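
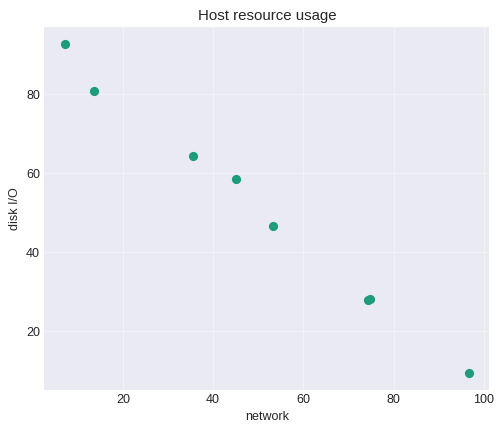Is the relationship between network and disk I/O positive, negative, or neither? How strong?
Points are negatively correlated; strong (|r| ≈ 1.0).

negative, strong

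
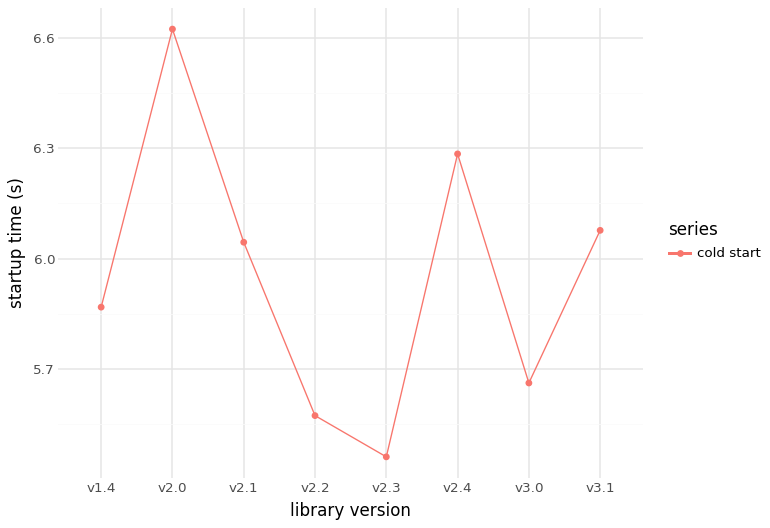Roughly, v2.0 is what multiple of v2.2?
v2.0 ≈ 6.6, v2.2 ≈ 5.6; 6.6/5.6 ≈ 1.18.

≈ 1.18×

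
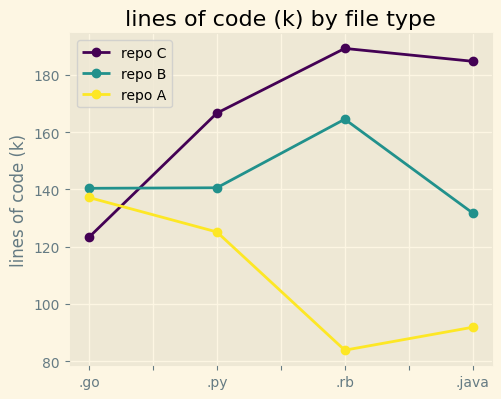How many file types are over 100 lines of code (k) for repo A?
Above 100: .go, .py.

2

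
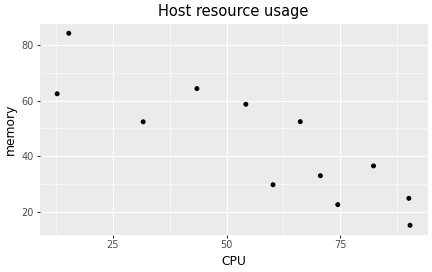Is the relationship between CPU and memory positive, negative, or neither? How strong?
Points are negatively correlated; strong (|r| ≈ 0.9).

negative, strong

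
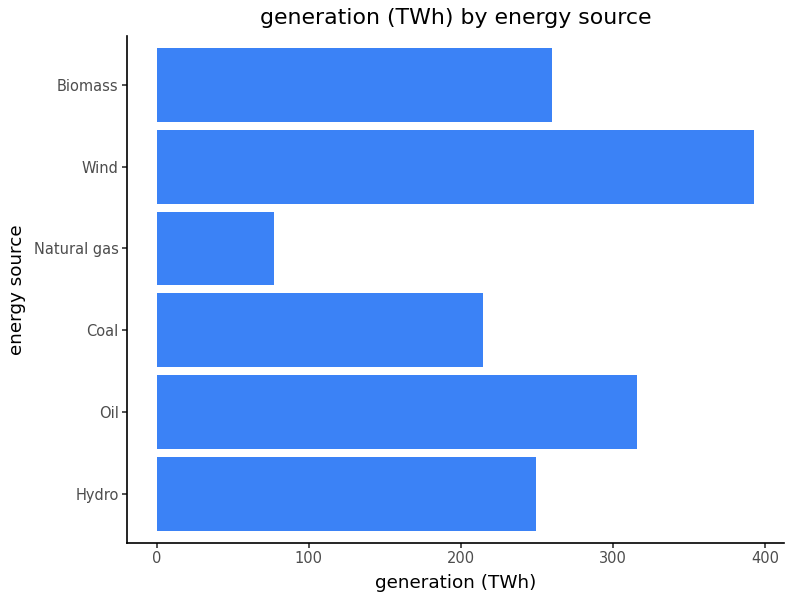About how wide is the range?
Max Wind ≈ 400, min Natural gas ≈ 100; range ≈ 300.

≈ 300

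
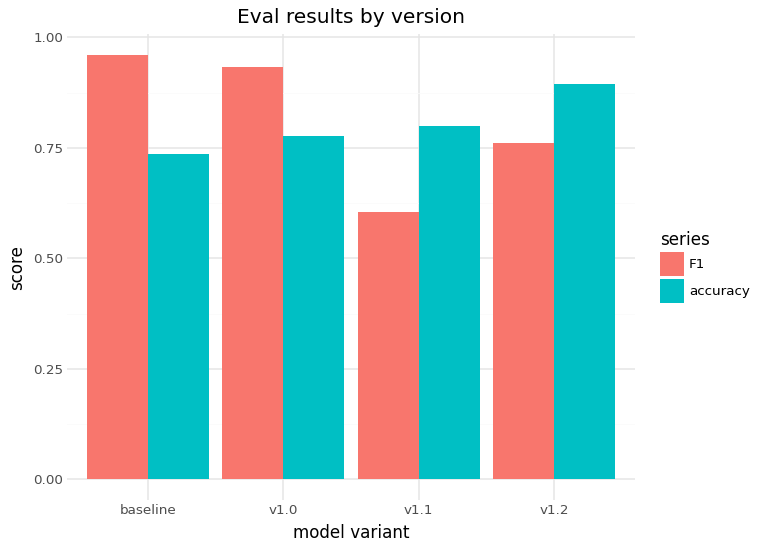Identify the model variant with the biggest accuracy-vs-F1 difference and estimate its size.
baseline, ≈ 0.3

baseline: accuracy ≈ 0.7, F1 ≈ 1.0 → gap ≈ 0.3. Next-largest (v1.1) is only ≈ 0.2.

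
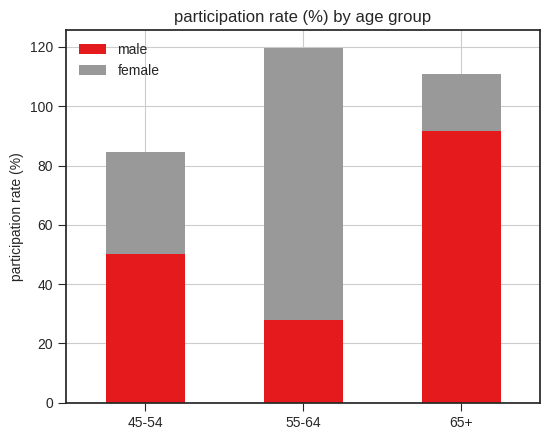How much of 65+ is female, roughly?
female top ≈ 110, bottom ≈ 90; segment ≈ 20.

≈ 20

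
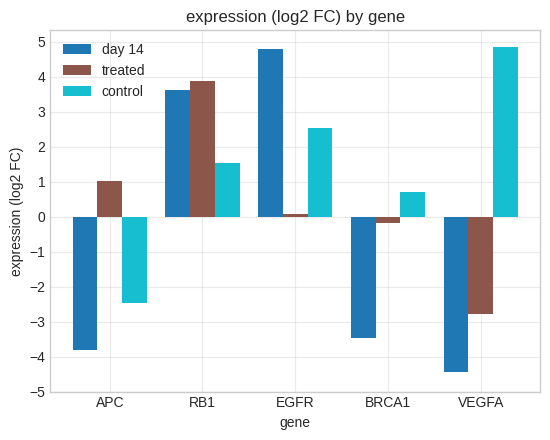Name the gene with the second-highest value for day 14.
Top 3 for day 14: EGFR ≈ 5, RB1 ≈ 4, BRCA1 ≈ -3.

RB1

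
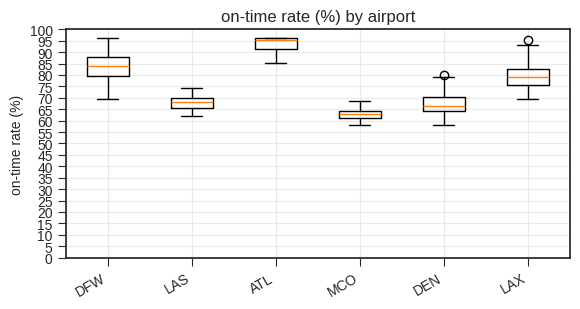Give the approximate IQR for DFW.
≈ 10

Q3 ≈ 90, Q1 ≈ 80; IQR ≈ 10.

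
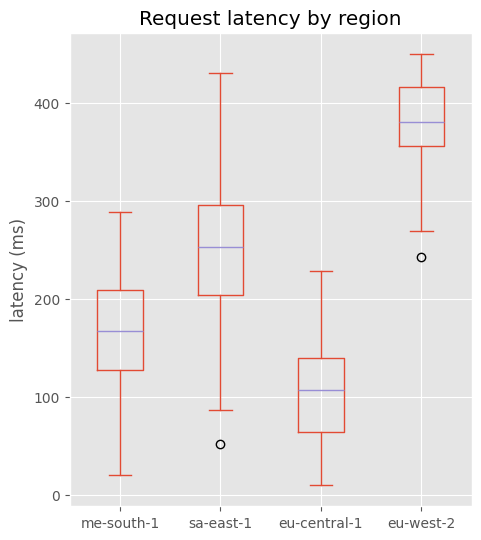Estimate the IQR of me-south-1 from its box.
≈ 75

Q3 ≈ 200, Q1 ≈ 125; IQR ≈ 75.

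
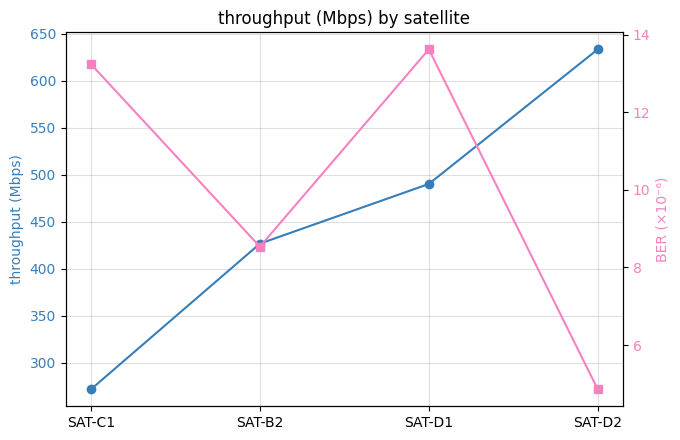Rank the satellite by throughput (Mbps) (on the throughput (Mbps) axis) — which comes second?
Top 3 (on the throughput (Mbps) axis): SAT-D2 ≈ 650, SAT-D1 ≈ 500, SAT-B2 ≈ 450.

SAT-D1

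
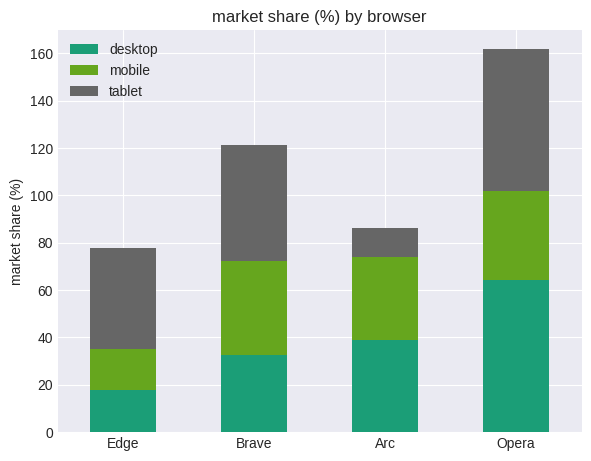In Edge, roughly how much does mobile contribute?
≈ 20

mobile top ≈ 40, bottom ≈ 20; segment ≈ 20.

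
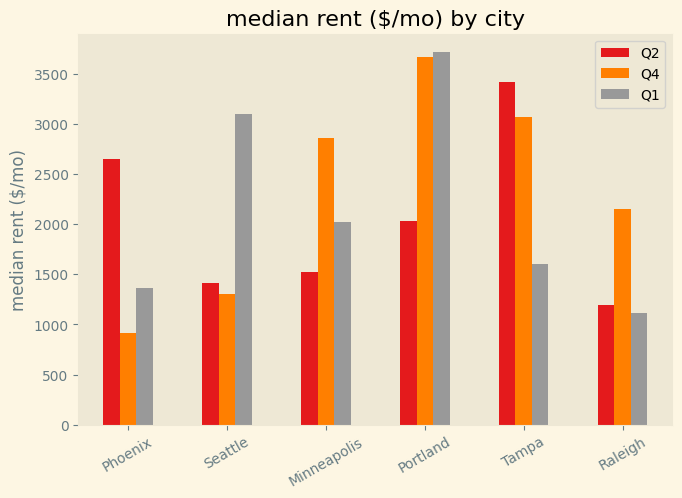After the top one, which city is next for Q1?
Seattle

Top 3 for Q1: Portland ≈ 3500, Seattle ≈ 3000, Minneapolis ≈ 2000.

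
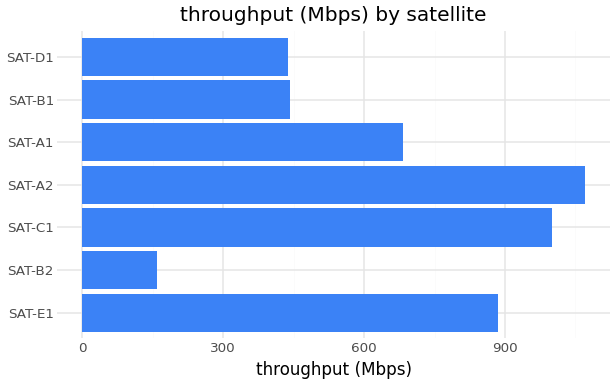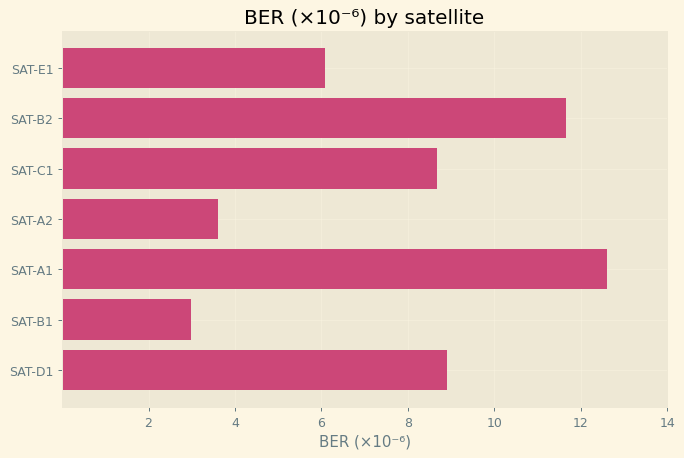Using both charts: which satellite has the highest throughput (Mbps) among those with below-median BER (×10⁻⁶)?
Chart 2 median BER (×10⁻⁶) ≈ 8; below-median satellites: SAT-E1, SAT-A2, SAT-B1. Among those, SAT-A2 has the highest throughput (Mbps) (≈ 1100).

SAT-A2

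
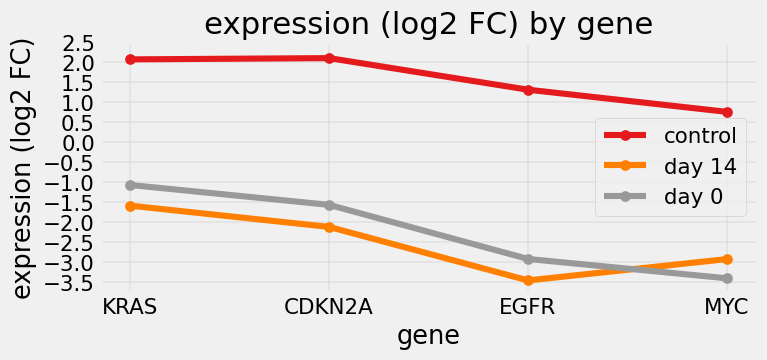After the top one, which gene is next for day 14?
Top 3 for day 14: KRAS ≈ -1.5, CDKN2A ≈ -2.0, MYC ≈ -3.0.

CDKN2A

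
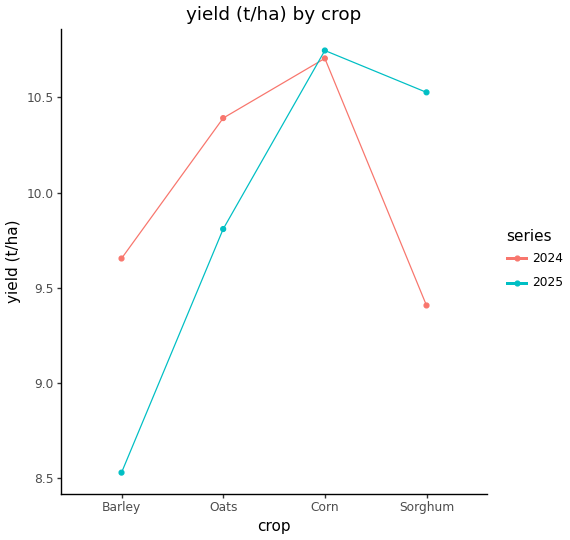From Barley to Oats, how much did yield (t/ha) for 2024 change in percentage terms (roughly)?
≈ +8.3%

Barley ≈ 9.6, Oats ≈ 10.4; (10.4 − 9.6) / 9.6 ≈ +8.3%.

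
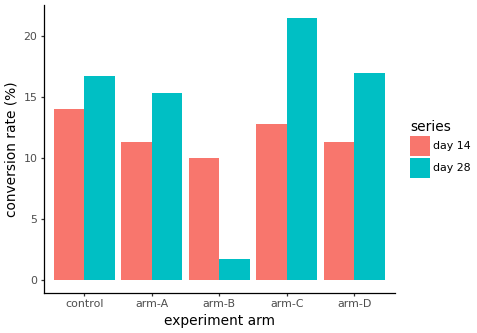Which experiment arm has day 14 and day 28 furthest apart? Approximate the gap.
arm-C, ≈ 10 %

arm-C: day 14 ≈ 12, day 28 ≈ 22 → gap ≈ 10. Next-largest (arm-B) is only ≈ 8.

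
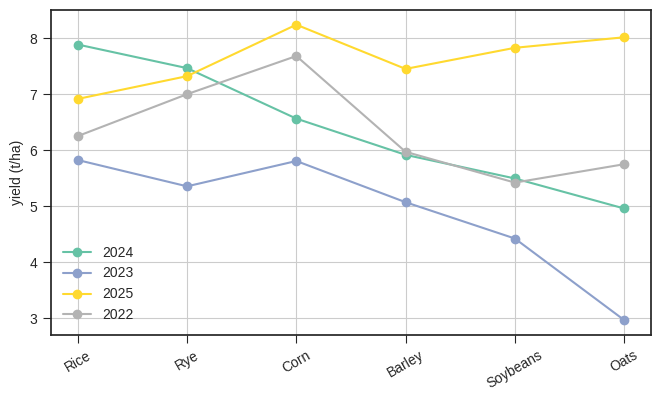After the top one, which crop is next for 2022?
Top 3 for 2022: Corn ≈ 7.5, Rye ≈ 7.0, Rice ≈ 6.0.

Rye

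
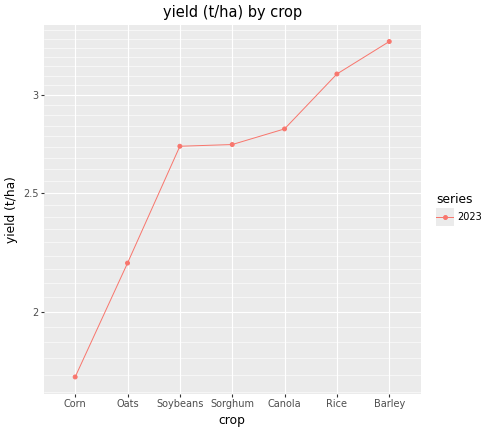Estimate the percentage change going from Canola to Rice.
≈ +14.3%

Canola ≈ 2.8, Rice ≈ 3.2; (3.2 − 2.8) / 2.8 ≈ +14.3%.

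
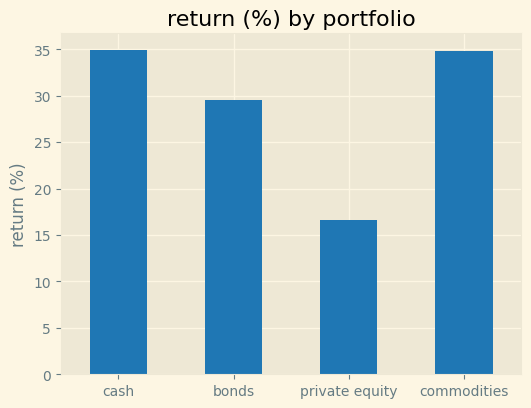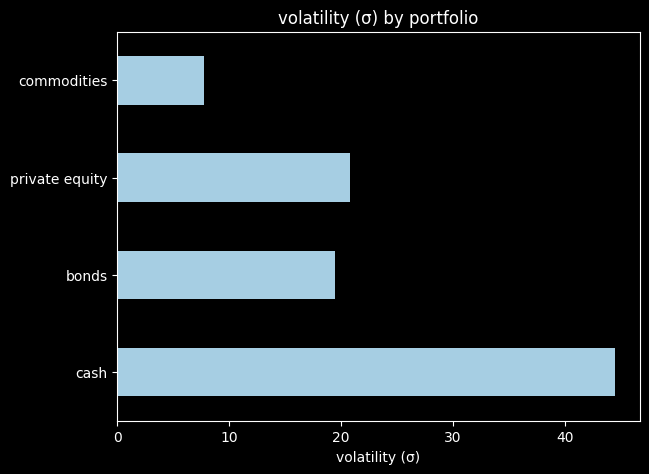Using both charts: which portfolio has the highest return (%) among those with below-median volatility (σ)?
commodities

Chart 2 median volatility (σ) ≈ 20; below-median portfolios: bonds, commodities. Among those, commodities has the highest return (%) (≈ 35).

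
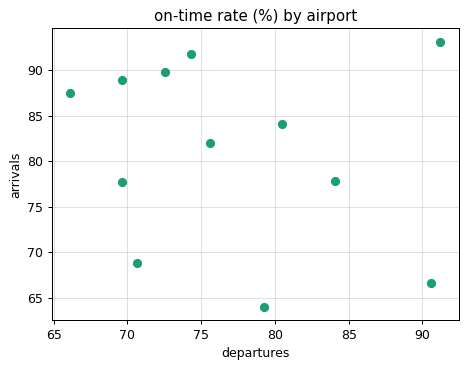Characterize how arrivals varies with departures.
no clear correlation

Points are roughly uncorrelated; weak (|r| ≈ 0.2).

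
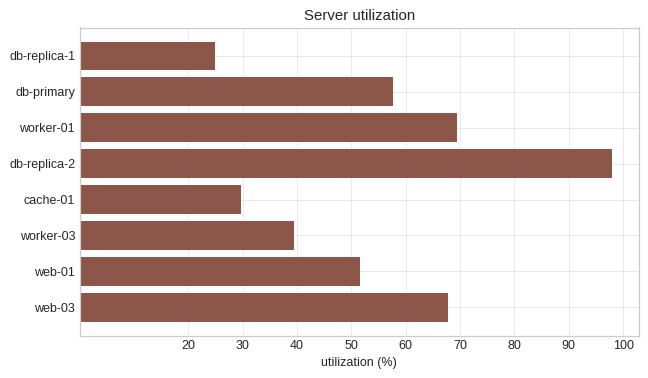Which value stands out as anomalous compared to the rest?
db-replica-2

db-replica-2 ≈ 100; the rest sit between ≈ 20 and ≈ 70.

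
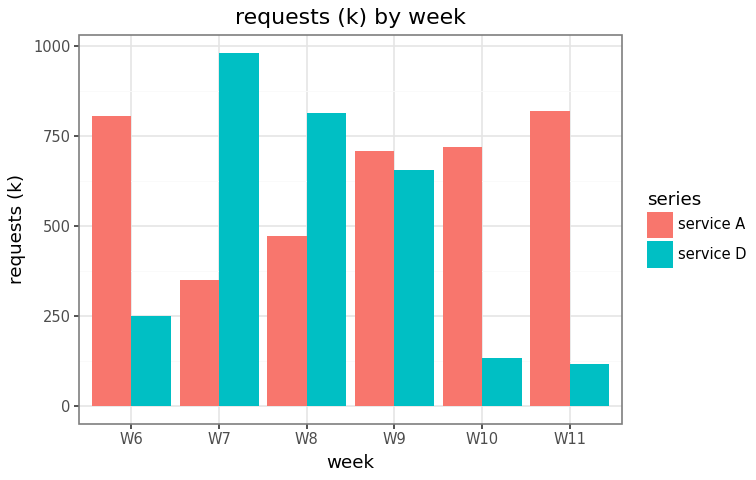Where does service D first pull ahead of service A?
W6: service D ≈ 200 vs service A ≈ 800 (not yet); W7: service D ≈ 1000 vs service A ≈ 300 (first crossover).

W7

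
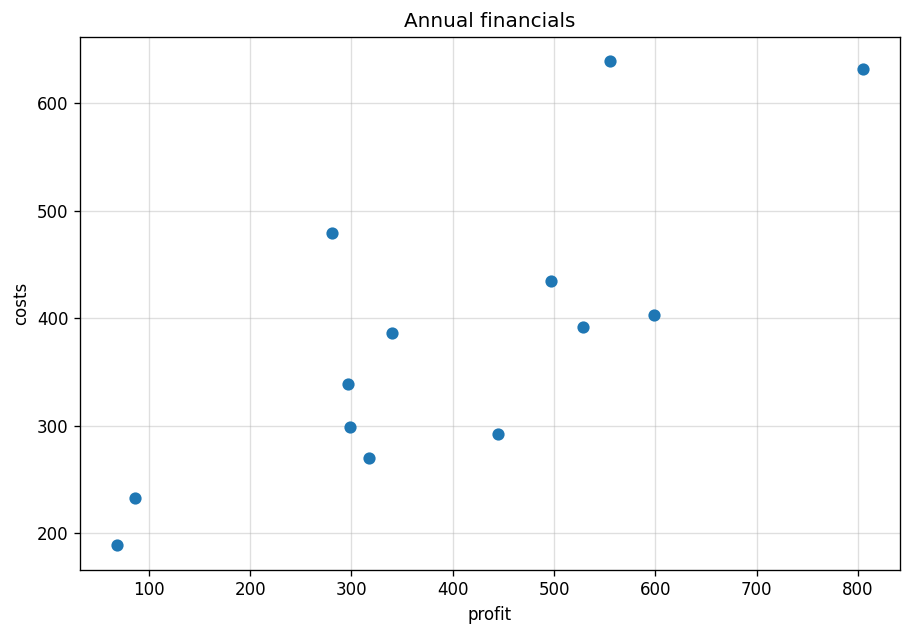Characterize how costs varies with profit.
Points are positively correlated; strong (|r| ≈ 0.8).

positive, strong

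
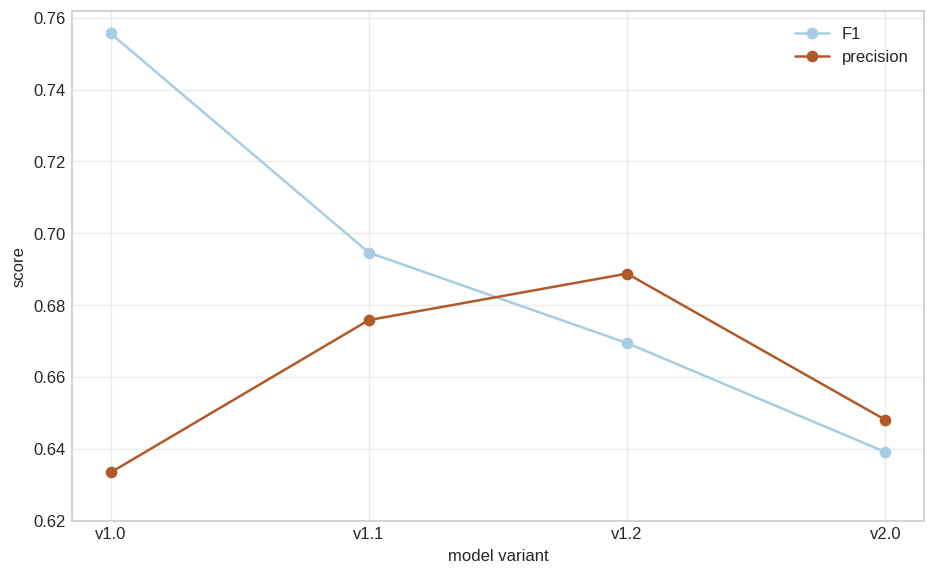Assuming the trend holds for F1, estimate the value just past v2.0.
≈ 0.61

Last three: 0.70, 0.66, 0.64 → slope ≈ -0.03/step → next ≈ 0.61.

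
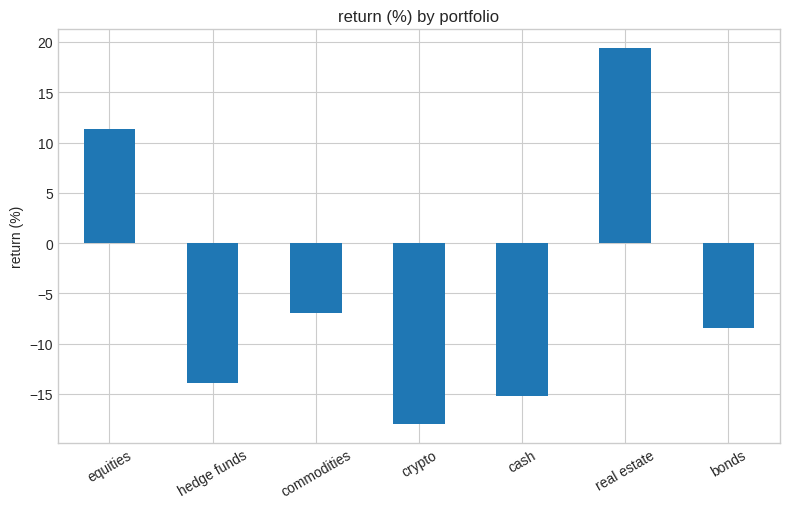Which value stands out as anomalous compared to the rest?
real estate

real estate ≈ 20; the rest sit between ≈ -20 and ≈ 10.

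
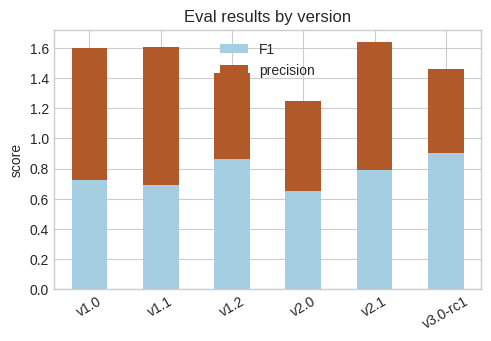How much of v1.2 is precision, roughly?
precision top ≈ 1.4, bottom ≈ 0.8; segment ≈ 0.6.

≈ 0.6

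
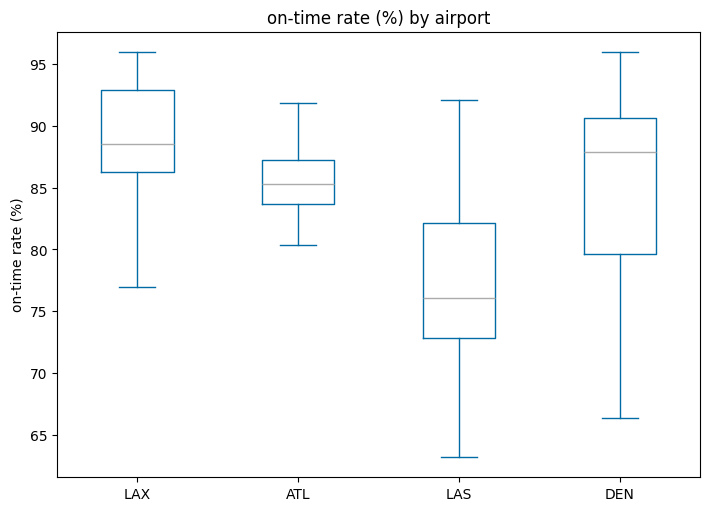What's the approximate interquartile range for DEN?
≈ 10

Q3 ≈ 90, Q1 ≈ 80; IQR ≈ 10.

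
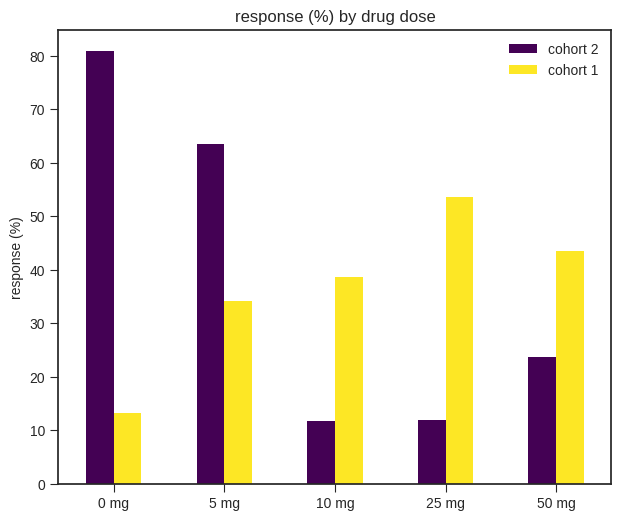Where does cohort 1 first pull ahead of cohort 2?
10 mg

5 mg: cohort 1 ≈ 30 vs cohort 2 ≈ 60 (not yet); 10 mg: cohort 1 ≈ 40 vs cohort 2 ≈ 10 (first crossover).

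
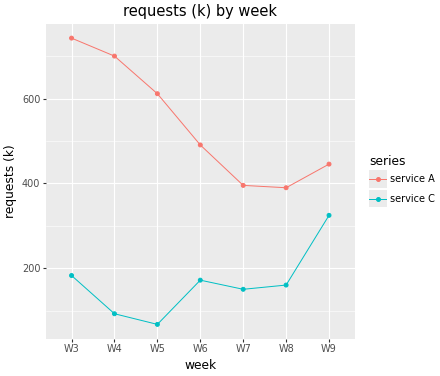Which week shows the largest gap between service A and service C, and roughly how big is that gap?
W4, ≈ 600 k

W4: service A ≈ 700, service C ≈ 100 → gap ≈ 600. Next-largest (W3) is only ≈ 500.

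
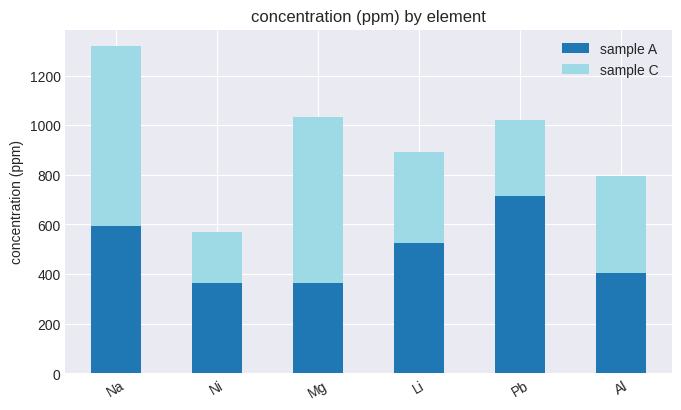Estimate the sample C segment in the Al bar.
≈ 400

sample C top ≈ 800, bottom ≈ 400; segment ≈ 400.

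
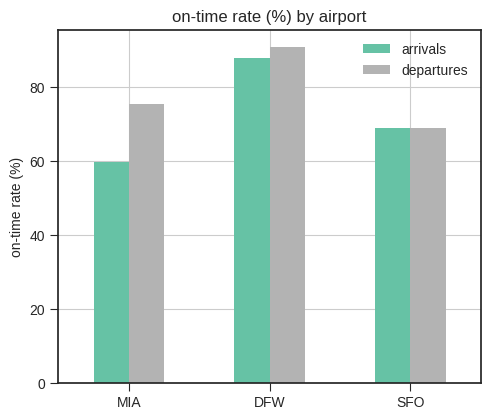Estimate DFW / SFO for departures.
≈ 1.29×

DFW ≈ 90, SFO ≈ 70; 90/70 ≈ 1.29.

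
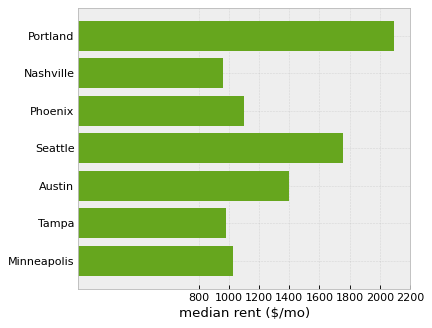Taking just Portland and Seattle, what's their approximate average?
(2000 + 1800) / 2 ≈ 1900.

≈ 1900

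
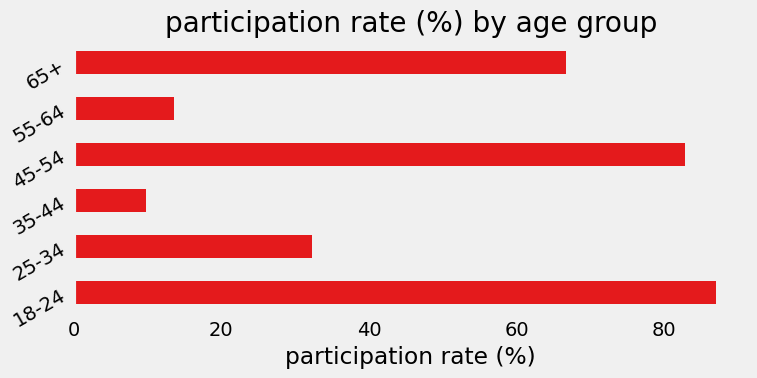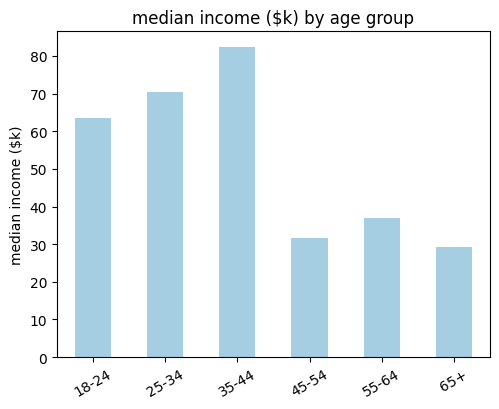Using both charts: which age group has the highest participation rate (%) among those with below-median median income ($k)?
45-54

Chart 2 median median income ($k) ≈ 50; below-median age groups: 45-54, 55-64, 65+. Among those, 45-54 has the highest participation rate (%) (≈ 80).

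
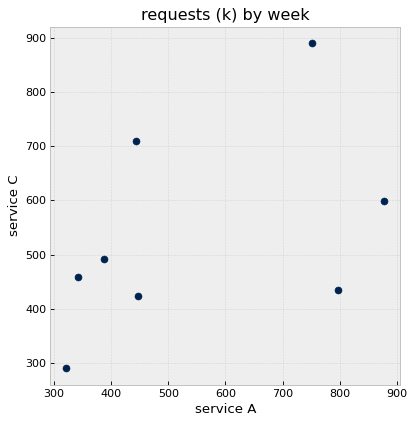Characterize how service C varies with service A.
Points are positively correlated; moderate (|r| ≈ 0.5).

positive, moderate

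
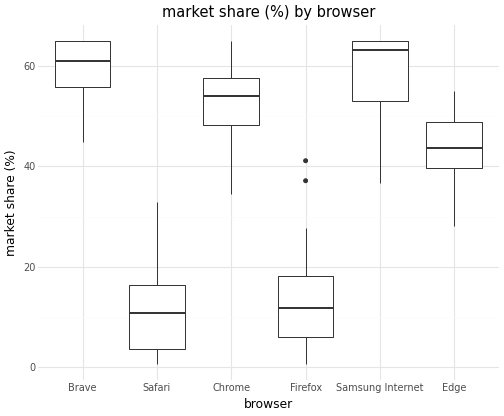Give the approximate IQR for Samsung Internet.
≈ 10

Q3 ≈ 65, Q1 ≈ 55; IQR ≈ 10.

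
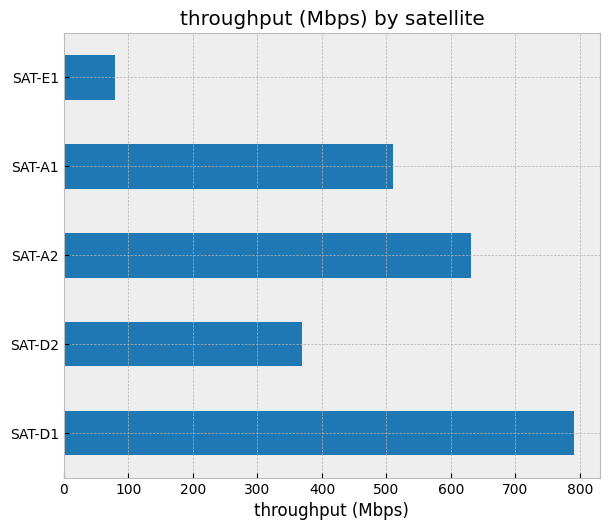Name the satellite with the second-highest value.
Top 3: SAT-D1 ≈ 800, SAT-A2 ≈ 600, SAT-A1 ≈ 500.

SAT-A2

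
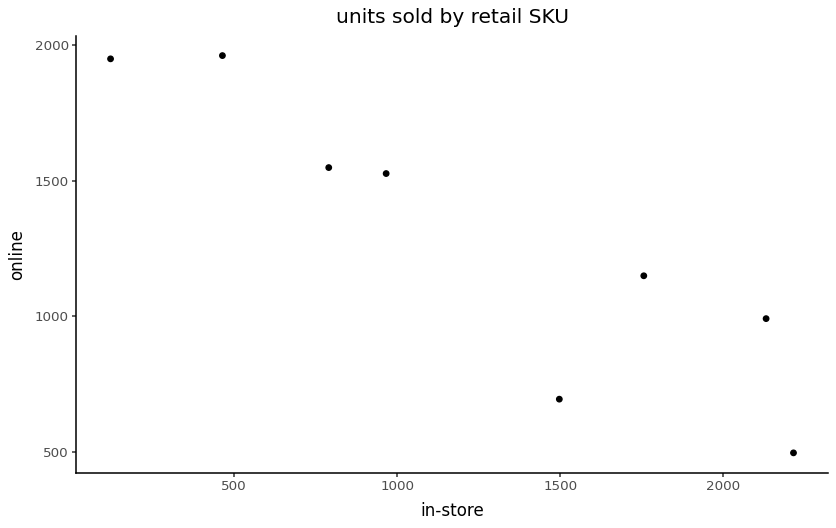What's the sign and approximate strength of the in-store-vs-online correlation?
Points are negatively correlated; strong (|r| ≈ 0.9).

negative, strong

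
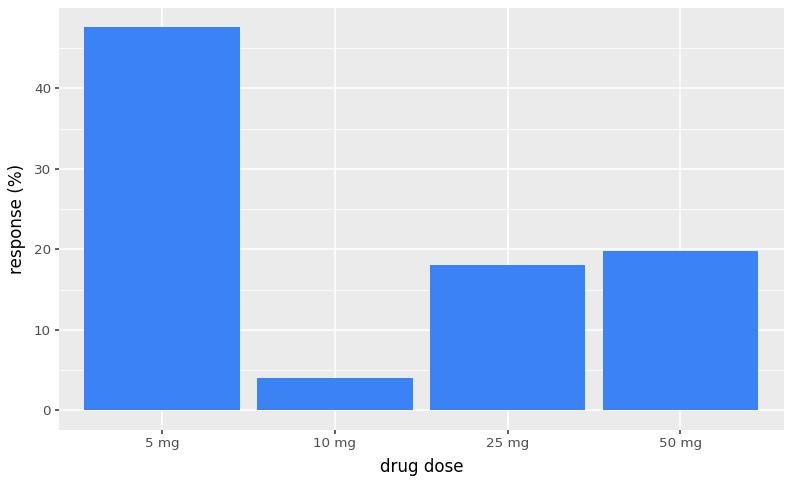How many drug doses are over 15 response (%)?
3

Above 15: 5 mg, 25 mg, 50 mg.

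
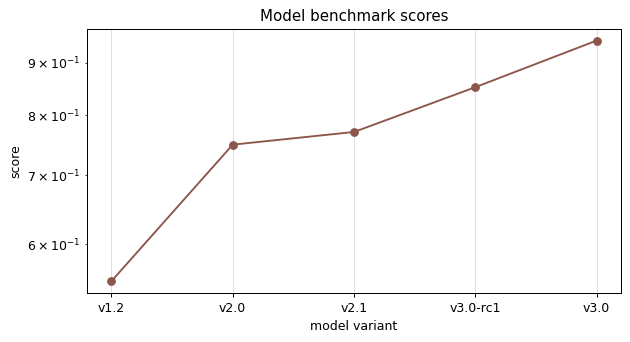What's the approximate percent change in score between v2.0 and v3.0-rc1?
≈ +13.3%

v2.0 ≈ 0.75, v3.0-rc1 ≈ 0.85; (0.85 − 0.75) / 0.75 ≈ +13.3%.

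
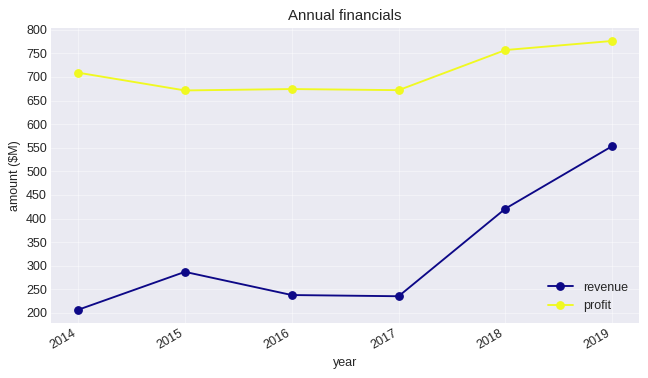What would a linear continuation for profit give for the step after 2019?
Last three: 650, 750, 800 → slope ≈ 75/step → next ≈ 875.

≈ 875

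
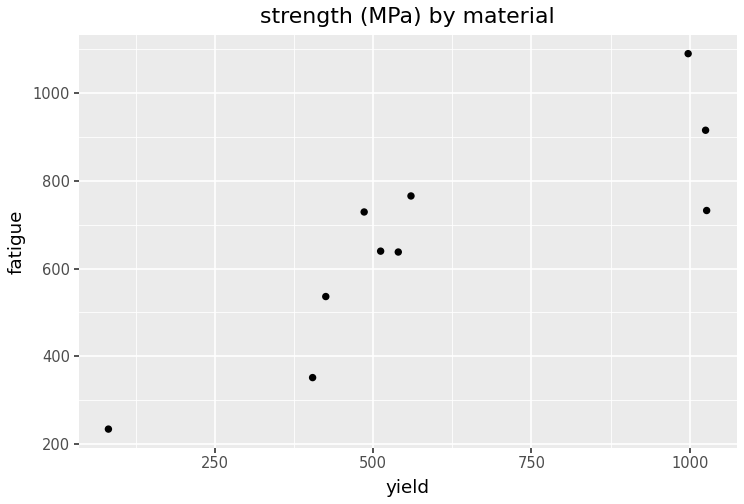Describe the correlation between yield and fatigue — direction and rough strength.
Points are positively correlated; strong (|r| ≈ 0.9).

positive, strong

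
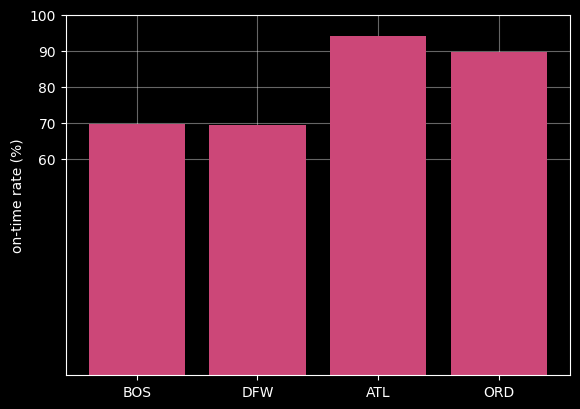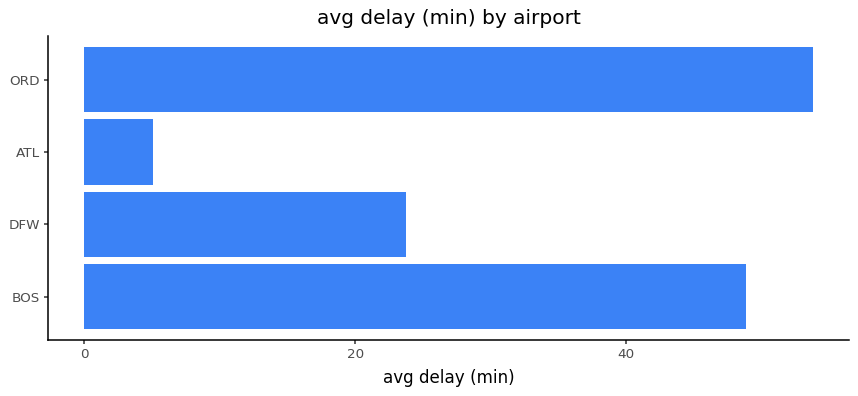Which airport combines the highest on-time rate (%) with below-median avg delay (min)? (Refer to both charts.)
ATL

Chart 2 median avg delay (min) ≈ 35; below-median airports: DFW, ATL. Among those, ATL has the highest on-time rate (%) (≈ 90).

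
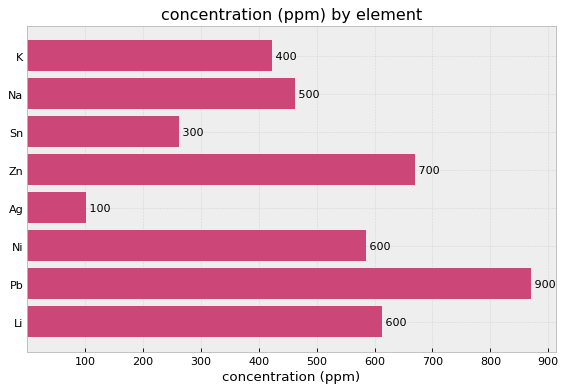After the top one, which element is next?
Top 3: Pb ≈ 900, Zn ≈ 700, Li ≈ 600.

Zn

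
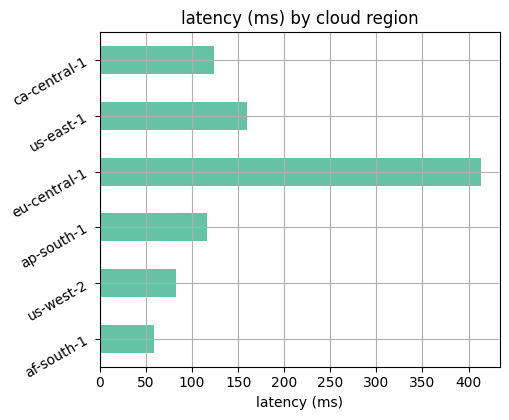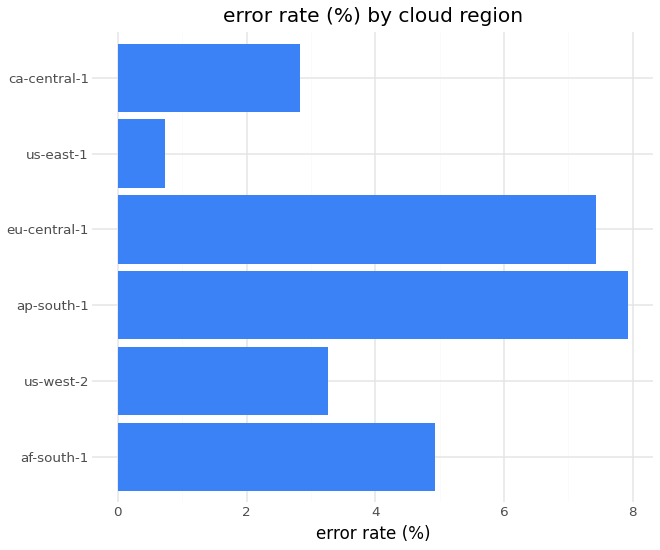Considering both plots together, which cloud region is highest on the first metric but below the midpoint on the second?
Chart 2 median error rate (%) ≈ 4; below-median cloud regions: us-west-2, us-east-1, ca-central-1. Among those, us-east-1 has the highest latency (ms) (≈ 150).

us-east-1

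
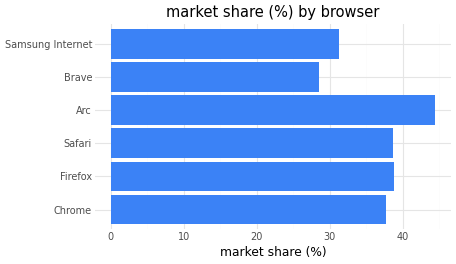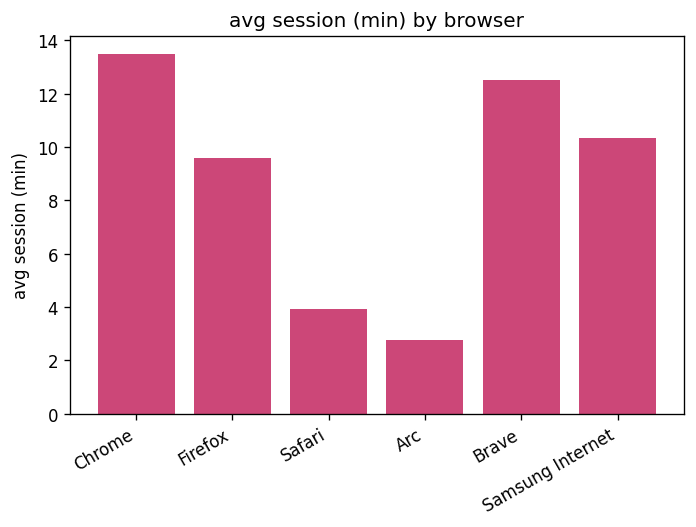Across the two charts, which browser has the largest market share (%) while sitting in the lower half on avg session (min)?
Arc

Chart 2 median avg session (min) ≈ 10; below-median browsers: Firefox, Safari, Arc. Among those, Arc has the highest market share (%) (≈ 45).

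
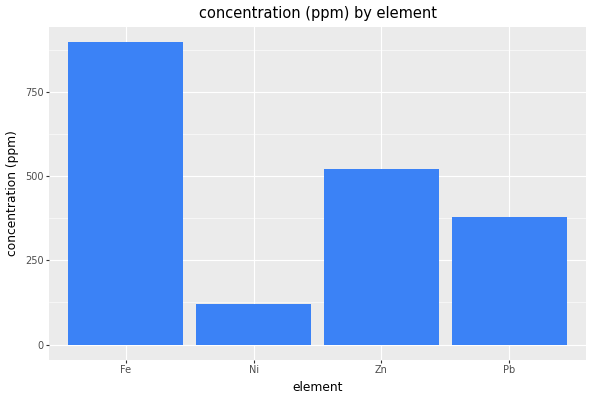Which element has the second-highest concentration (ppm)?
Top 3: Fe ≈ 900, Zn ≈ 500, Pb ≈ 400.

Zn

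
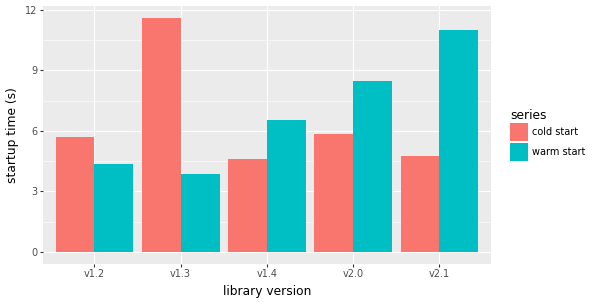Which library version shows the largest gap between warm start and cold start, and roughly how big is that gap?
v1.3: warm start ≈ 4, cold start ≈ 12 → gap ≈ 8. Next-largest (v2.1) is only ≈ 6.

v1.3, ≈ 8 s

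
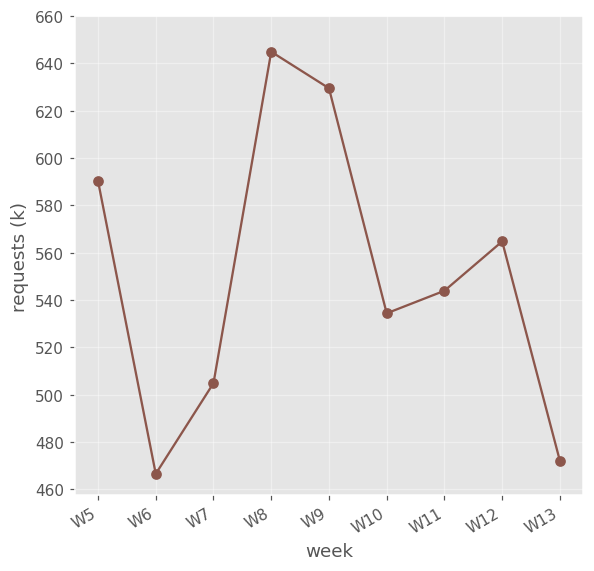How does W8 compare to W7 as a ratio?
W8 ≈ 640, W7 ≈ 500; 640/500 ≈ 1.28.

≈ 1.28×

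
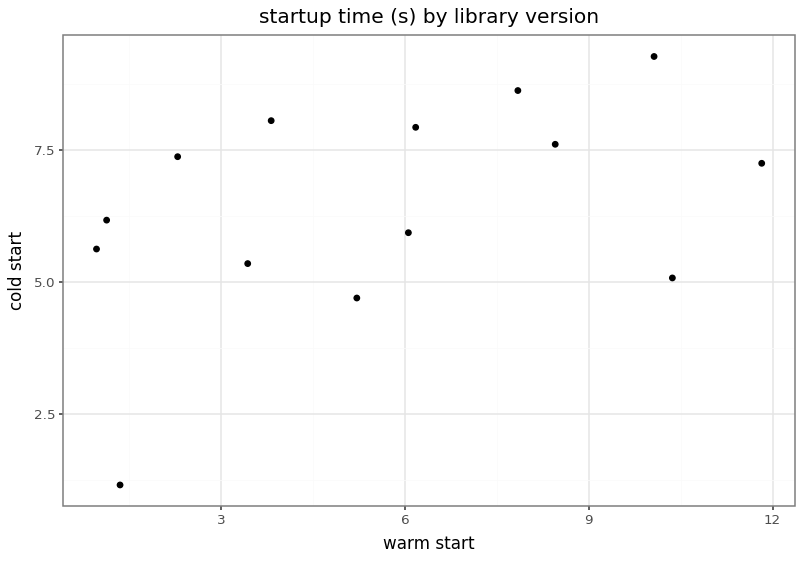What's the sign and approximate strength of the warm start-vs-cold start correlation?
Points are positively correlated; moderate (|r| ≈ 0.5).

positive, moderate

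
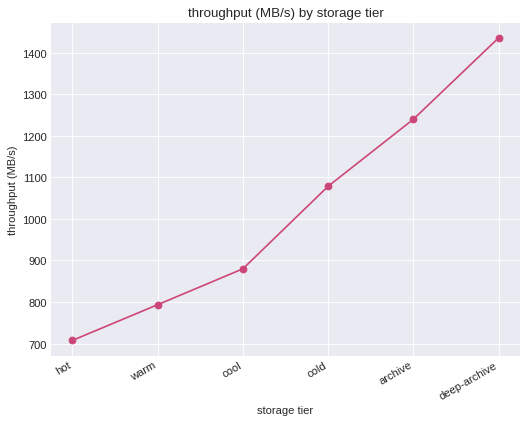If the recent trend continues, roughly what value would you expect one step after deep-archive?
≈ 1550

Last three: 1100, 1200, 1400 → slope ≈ 150/step → next ≈ 1550.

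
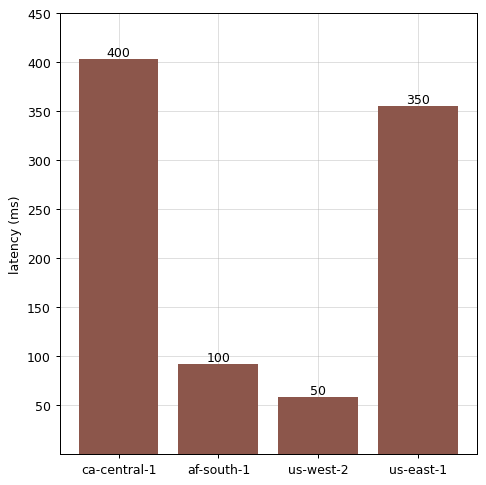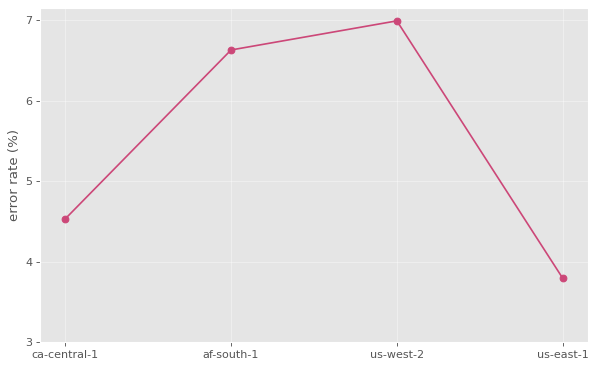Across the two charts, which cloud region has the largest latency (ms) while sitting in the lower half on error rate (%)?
ca-central-1

Chart 2 median error rate (%) ≈ 6; below-median cloud regions: ca-central-1, us-east-1. Among those, ca-central-1 has the highest latency (ms) (≈ 400).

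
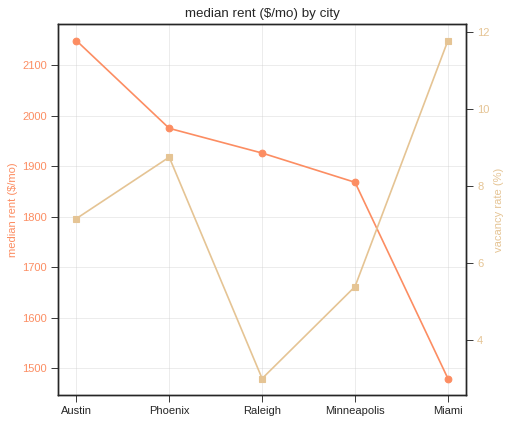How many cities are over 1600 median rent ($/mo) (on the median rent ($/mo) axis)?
4

Above 1600: Austin, Phoenix, Raleigh, Minneapolis.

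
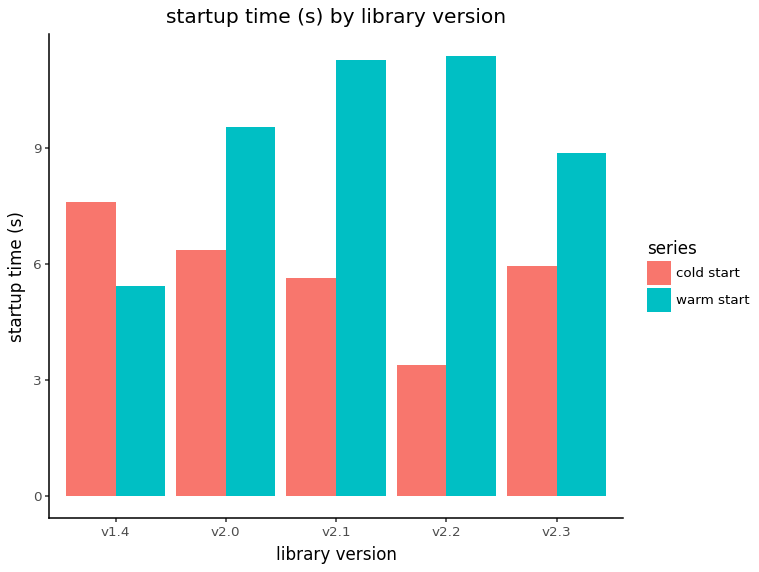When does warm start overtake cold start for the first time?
v1.4: warm start ≈ 5 vs cold start ≈ 8 (not yet); v2.0: warm start ≈ 10 vs cold start ≈ 6 (first crossover).

v2.0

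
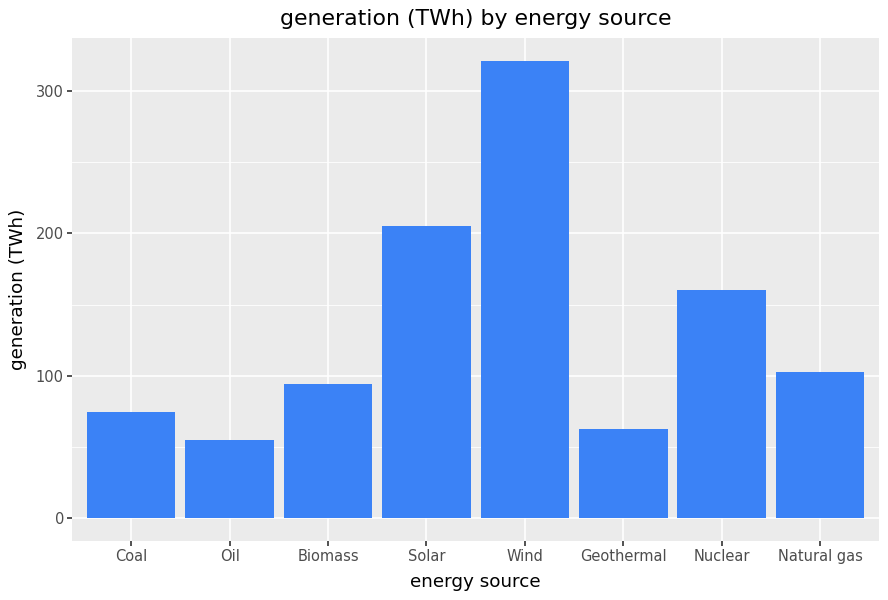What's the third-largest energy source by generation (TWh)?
Nuclear

Top 4: Wind ≈ 300, Solar ≈ 200, Nuclear ≈ 150, Natural gas ≈ 100.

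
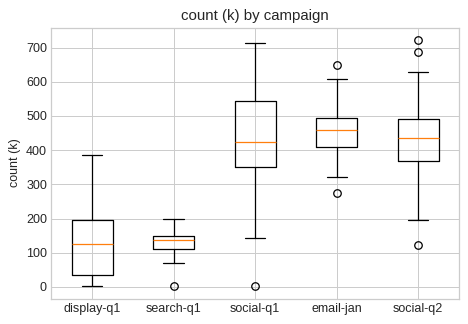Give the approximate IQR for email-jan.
Q3 ≈ 500, Q1 ≈ 400; IQR ≈ 100.

≈ 100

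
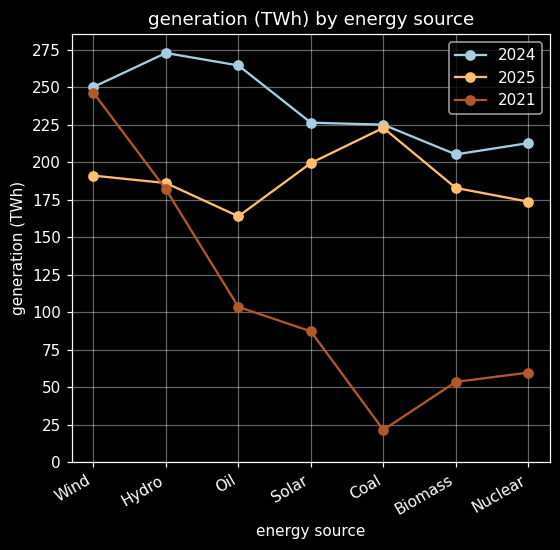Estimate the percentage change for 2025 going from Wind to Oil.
≈ -12.5%

Wind ≈ 200, Oil ≈ 175; (175 − 200) / 200 ≈ -12.5%.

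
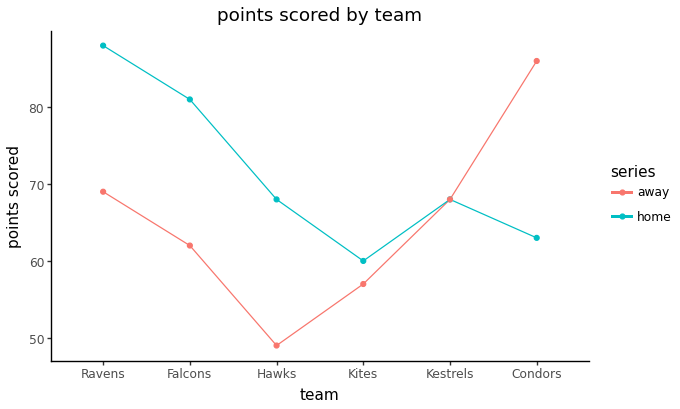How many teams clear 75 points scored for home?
Above 75: Ravens, Falcons.

2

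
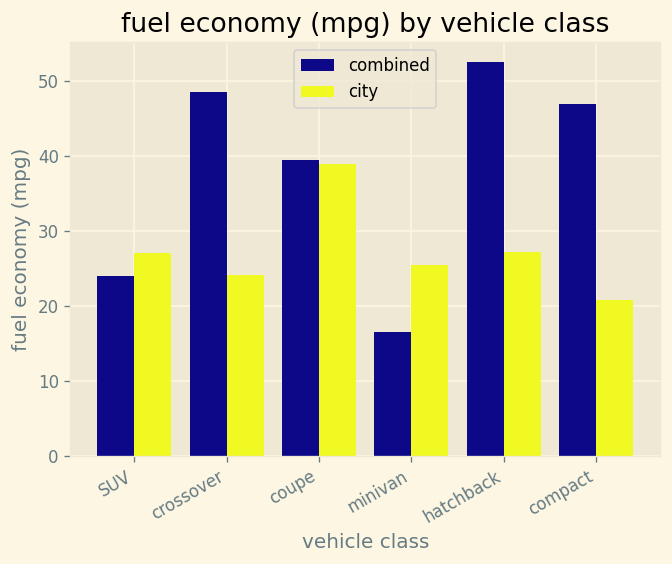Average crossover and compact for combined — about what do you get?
(50 + 45) / 2 ≈ 48.

≈ 48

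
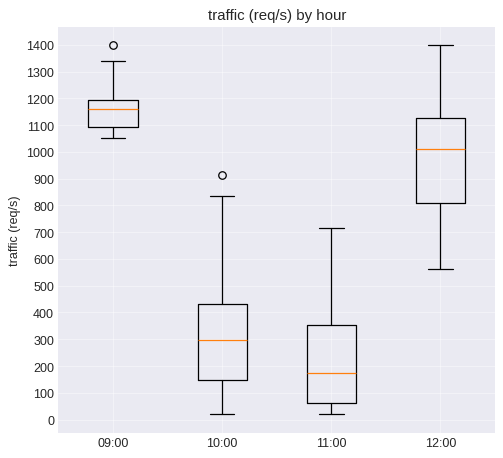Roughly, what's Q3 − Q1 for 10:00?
Q3 ≈ 400, Q1 ≈ 100; IQR ≈ 300.

≈ 300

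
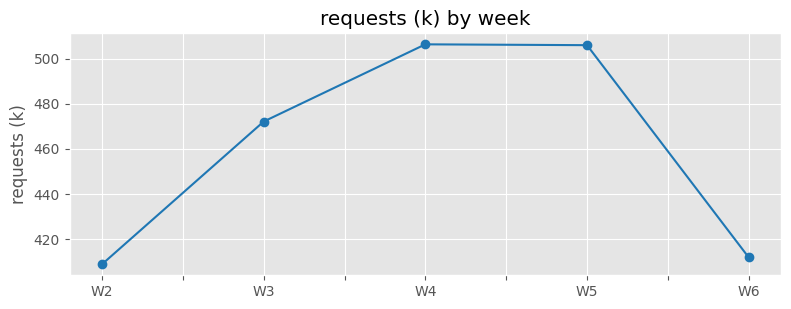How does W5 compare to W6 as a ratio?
≈ 1.24×

W5 ≈ 510, W6 ≈ 410; 510/410 ≈ 1.24.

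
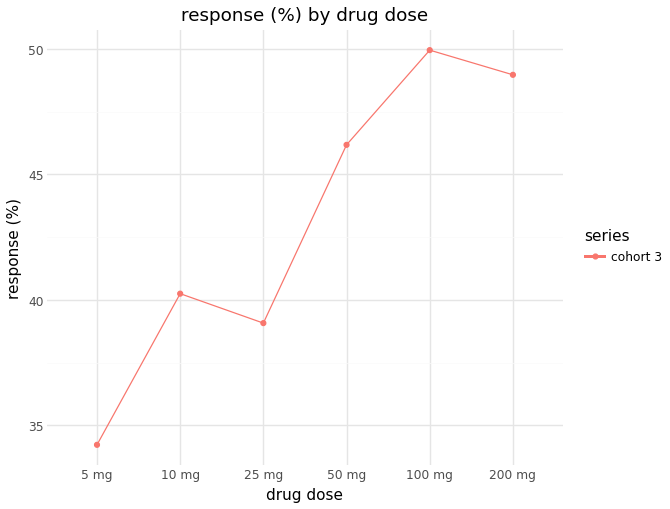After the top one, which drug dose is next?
Top 3: 100 mg ≈ 50, 200 mg ≈ 48, 50 mg ≈ 46.

200 mg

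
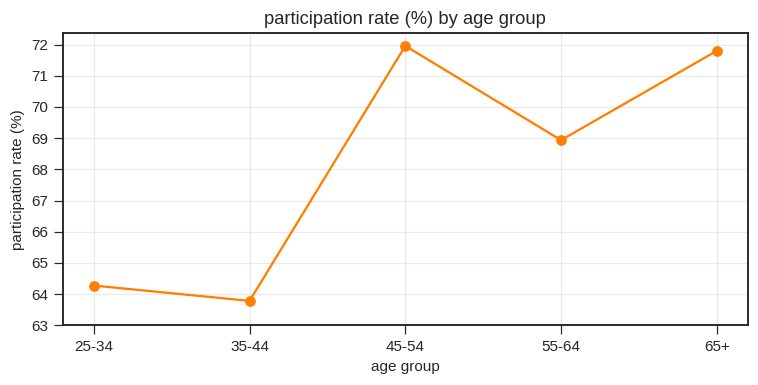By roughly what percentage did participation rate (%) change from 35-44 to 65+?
35-44 ≈ 64, 65+ ≈ 72; (72 − 64) / 64 ≈ +12.5%.

≈ +12.5%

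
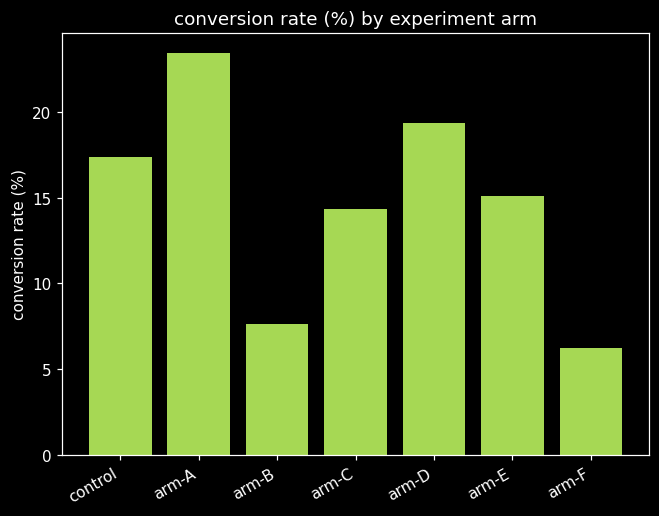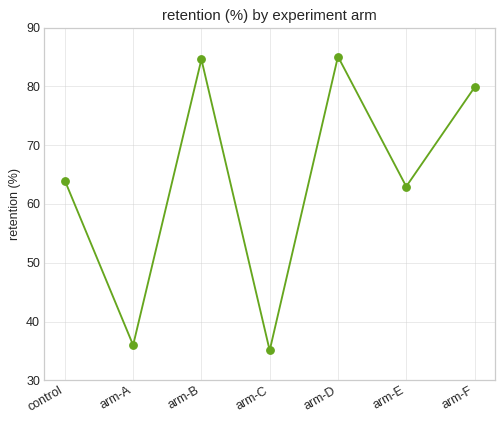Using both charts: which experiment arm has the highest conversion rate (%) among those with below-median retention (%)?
Chart 2 median retention (%) ≈ 60; below-median experiment arms: arm-A, arm-C, arm-E. Among those, arm-A has the highest conversion rate (%) (≈ 25).

arm-A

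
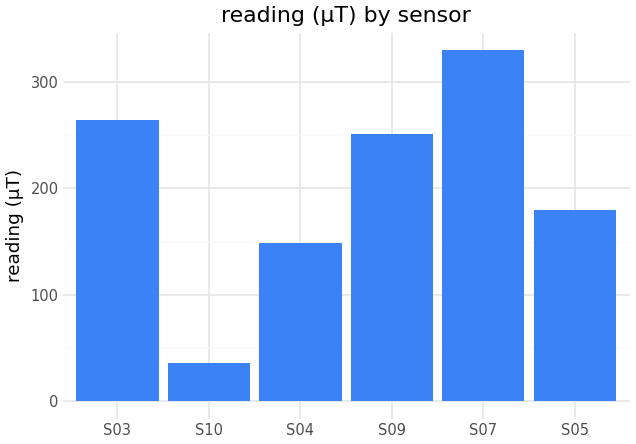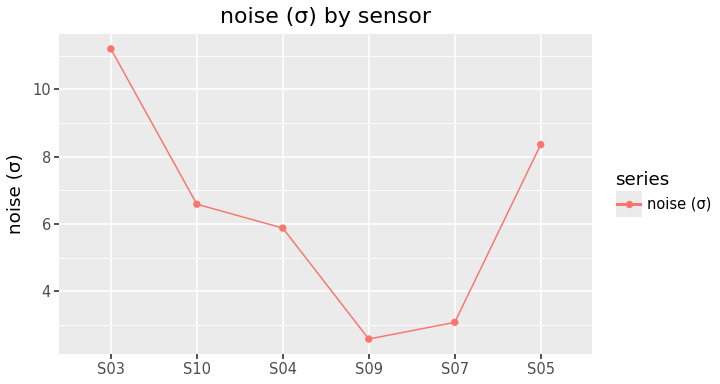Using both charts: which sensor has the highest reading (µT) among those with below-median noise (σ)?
Chart 2 median noise (σ) ≈ 6; below-median sensors: S04, S09, S07. Among those, S07 has the highest reading (µT) (≈ 350).

S07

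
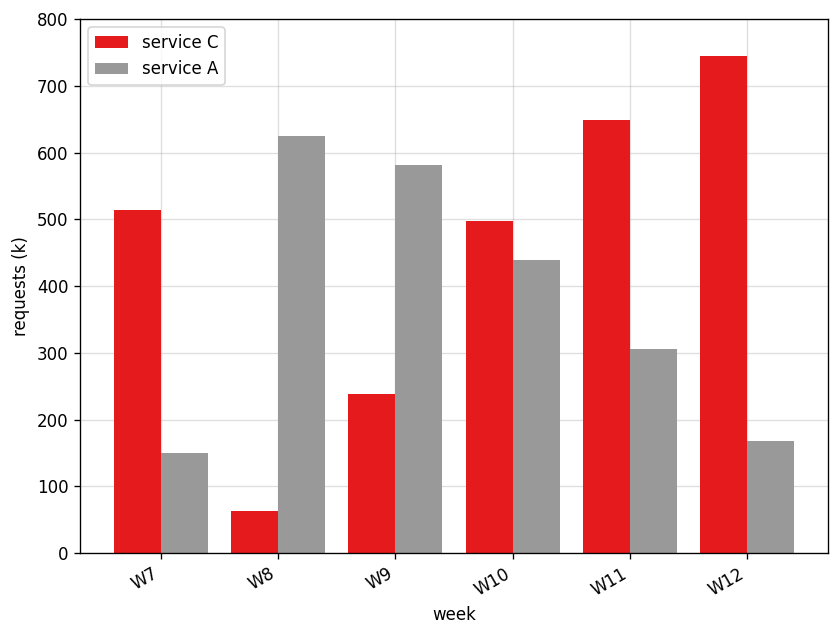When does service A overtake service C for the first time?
W7: service A ≈ 200 vs service C ≈ 500 (not yet); W8: service A ≈ 600 vs service C ≈ 100 (first crossover).

W8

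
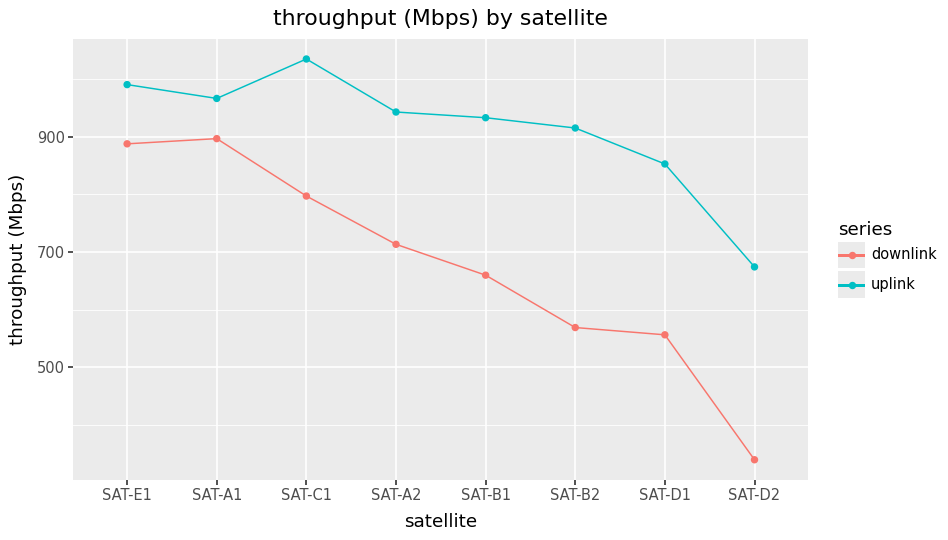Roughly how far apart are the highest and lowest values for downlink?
≈ 600

Max SAT-A1 ≈ 900, min SAT-D2 ≈ 300; range ≈ 600.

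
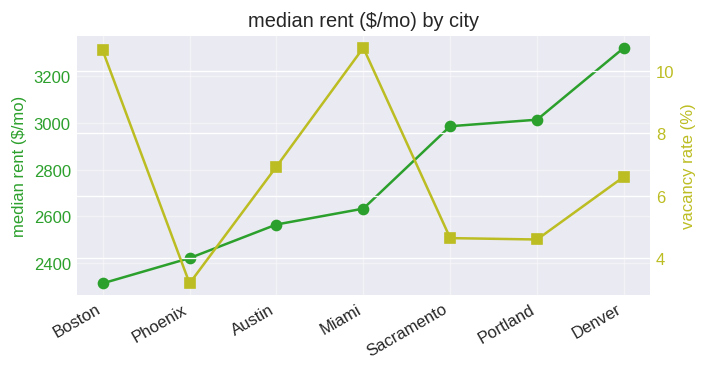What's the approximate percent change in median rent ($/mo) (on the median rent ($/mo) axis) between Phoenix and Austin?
Phoenix ≈ 2400, Austin ≈ 2600; (2600 − 2400) / 2400 ≈ +8.3%.

≈ +8.3%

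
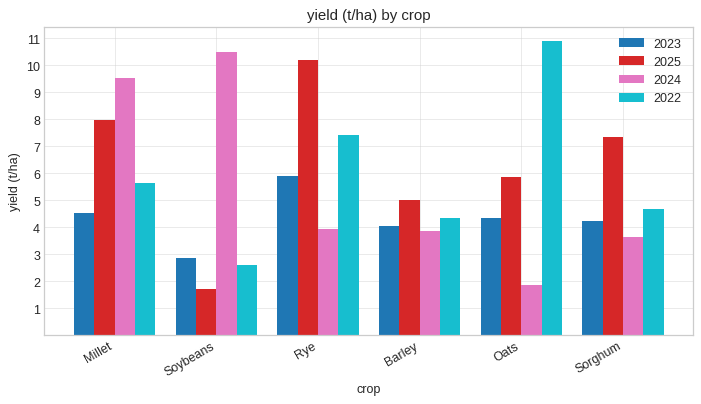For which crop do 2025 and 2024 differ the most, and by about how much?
Soybeans, ≈ 8 t/ha

Soybeans: 2025 ≈ 2, 2024 ≈ 10 → gap ≈ 8. Next-largest (Rye) is only ≈ 6.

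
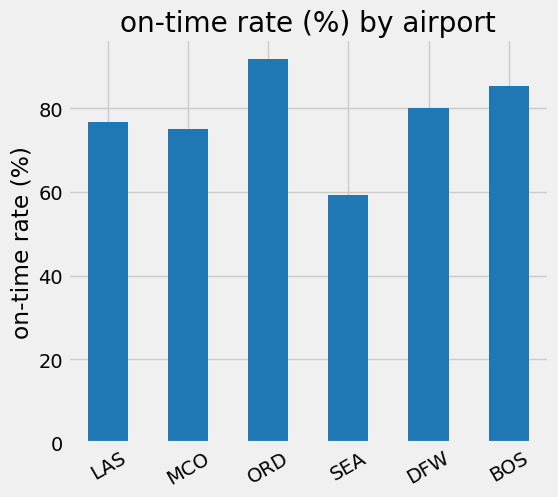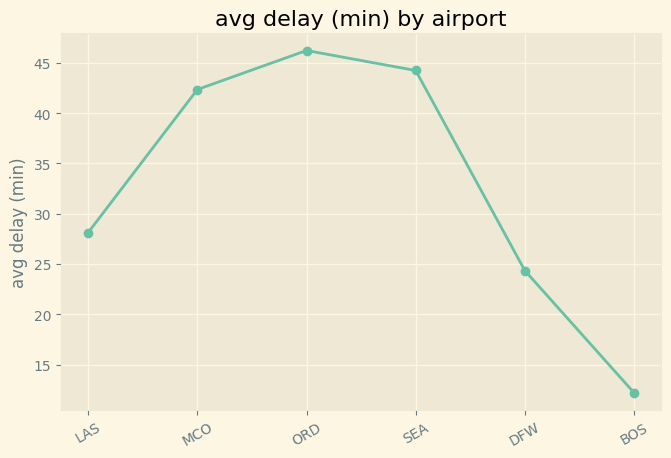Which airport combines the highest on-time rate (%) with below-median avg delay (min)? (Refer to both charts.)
Chart 2 median avg delay (min) ≈ 35; below-median airports: LAS, DFW, BOS. Among those, BOS has the highest on-time rate (%) (≈ 90).

BOS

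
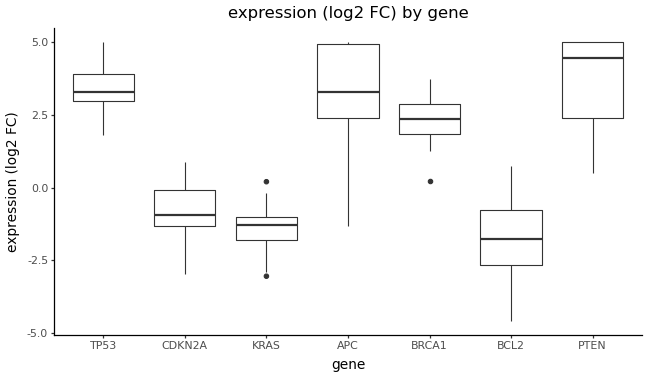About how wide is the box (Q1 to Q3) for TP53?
≈ 1.0

Q3 ≈ 4.0, Q1 ≈ 3.0; IQR ≈ 1.0.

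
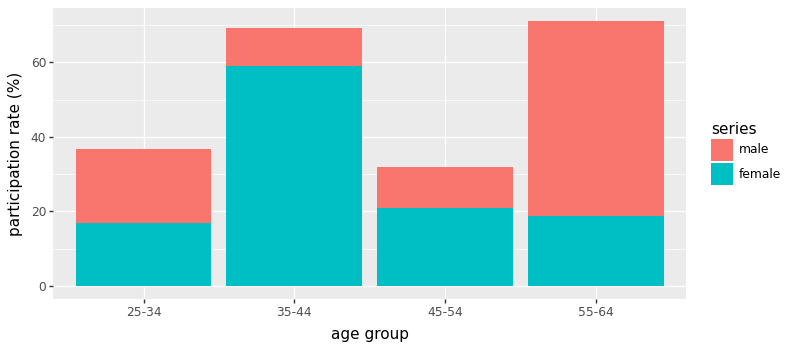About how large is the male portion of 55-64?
≈ 50

male top ≈ 70, bottom ≈ 20; segment ≈ 50.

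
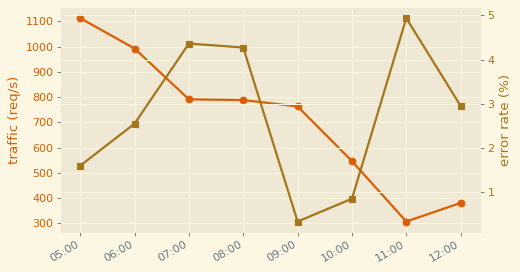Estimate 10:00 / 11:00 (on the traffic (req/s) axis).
10:00 ≈ 500, 11:00 ≈ 300; 500/300 ≈ 1.67.

≈ 1.67×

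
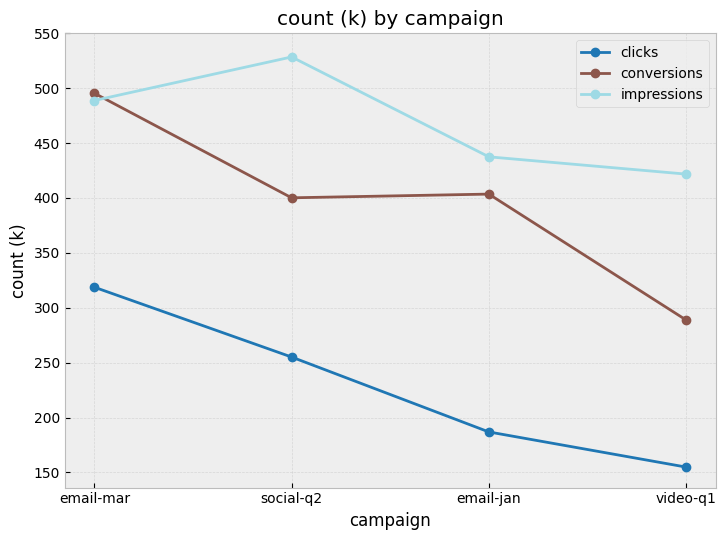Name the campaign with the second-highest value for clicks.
social-q2

Top 3 for clicks: email-mar ≈ 300, social-q2 ≈ 250, email-jan ≈ 200.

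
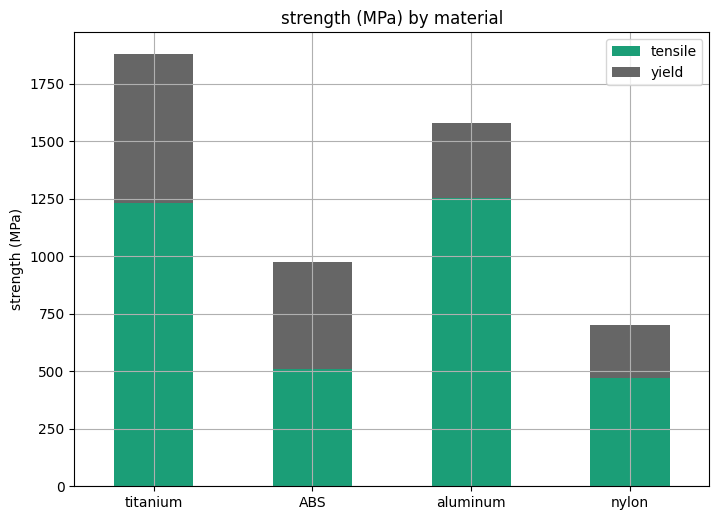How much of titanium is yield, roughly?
yield top ≈ 1800, bottom ≈ 1200; segment ≈ 600.

≈ 600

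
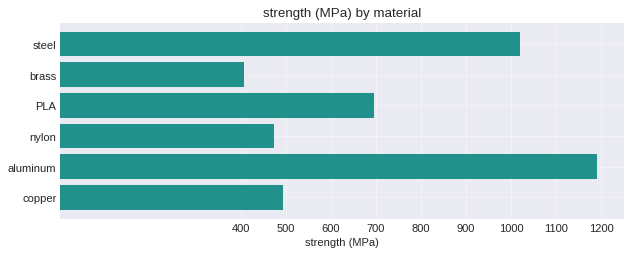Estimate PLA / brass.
PLA ≈ 700, brass ≈ 400; 700/400 ≈ 1.75.

≈ 1.75×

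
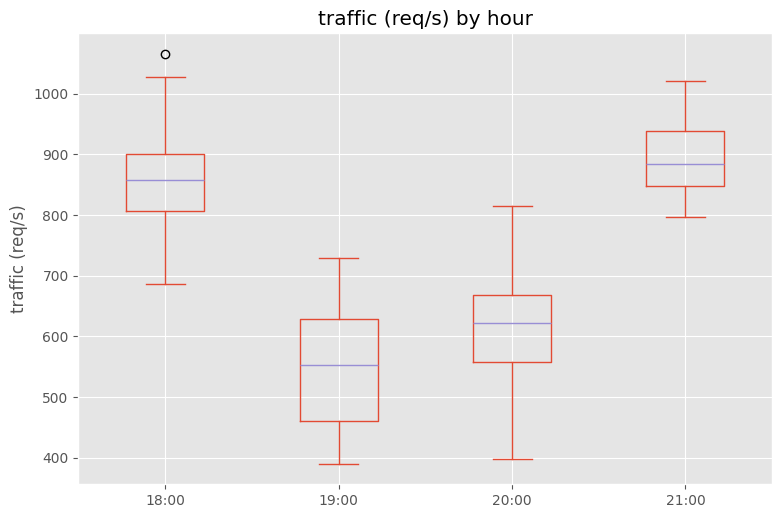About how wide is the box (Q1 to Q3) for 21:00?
≈ 100

Q3 ≈ 950, Q1 ≈ 850; IQR ≈ 100.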